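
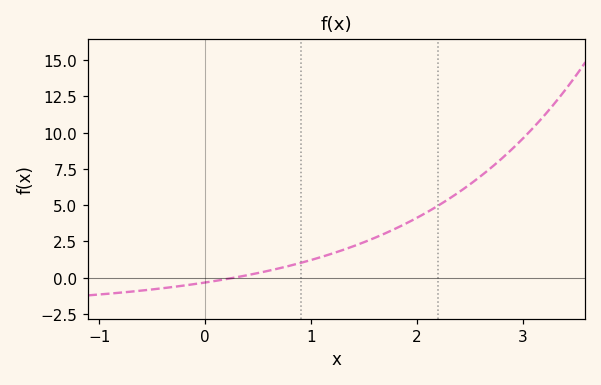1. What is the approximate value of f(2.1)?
4.55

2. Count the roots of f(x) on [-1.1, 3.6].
1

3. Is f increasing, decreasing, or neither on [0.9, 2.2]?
increasing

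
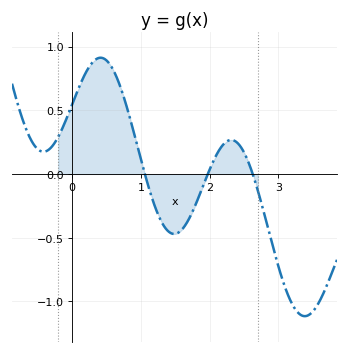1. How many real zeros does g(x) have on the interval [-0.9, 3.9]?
3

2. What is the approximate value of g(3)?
-0.728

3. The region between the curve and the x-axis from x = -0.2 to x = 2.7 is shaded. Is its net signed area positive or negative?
positive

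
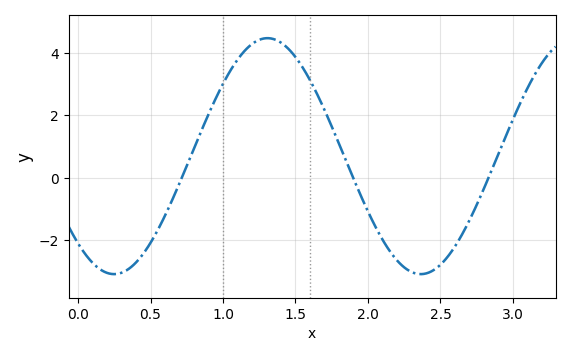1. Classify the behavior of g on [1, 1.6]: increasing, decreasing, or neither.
neither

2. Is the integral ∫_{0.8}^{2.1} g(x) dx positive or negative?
positive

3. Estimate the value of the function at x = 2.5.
-2.79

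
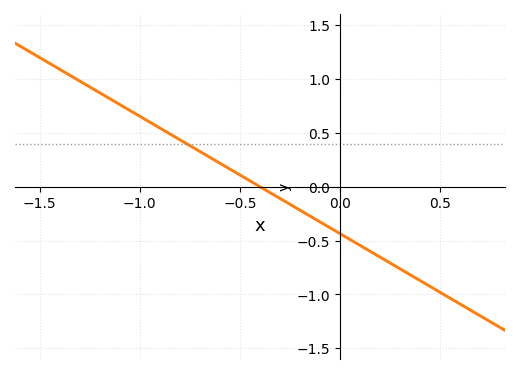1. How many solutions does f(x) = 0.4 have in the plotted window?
1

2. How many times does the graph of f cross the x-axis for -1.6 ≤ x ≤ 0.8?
1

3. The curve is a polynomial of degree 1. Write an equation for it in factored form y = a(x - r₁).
y = -1.09(x + 0.4)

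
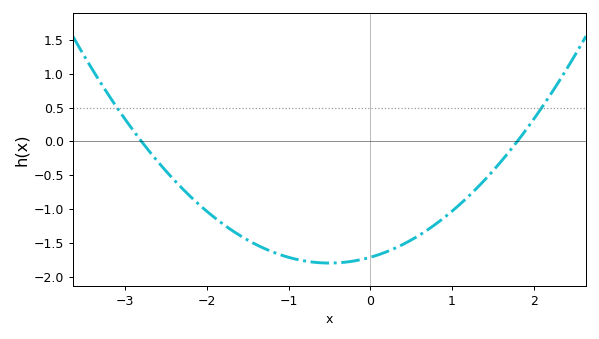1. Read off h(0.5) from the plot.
-1.45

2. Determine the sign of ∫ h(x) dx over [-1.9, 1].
negative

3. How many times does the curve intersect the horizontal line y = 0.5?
2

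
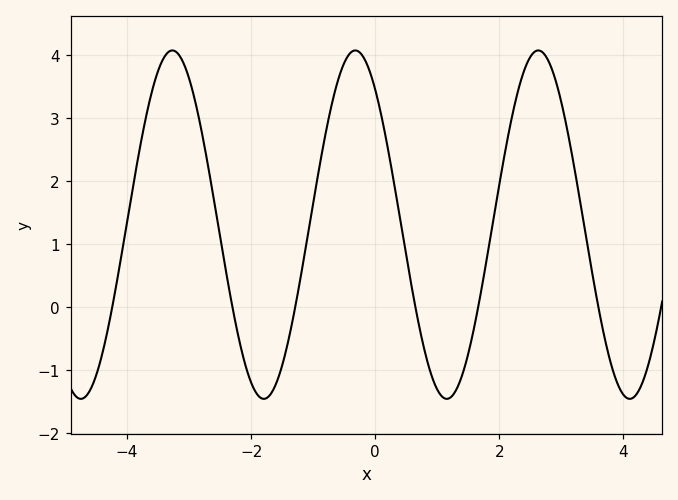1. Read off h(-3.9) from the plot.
1.9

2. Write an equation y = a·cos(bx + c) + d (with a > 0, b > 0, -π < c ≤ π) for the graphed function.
y = 2.77cos(2.1x + 0.68) + 1.31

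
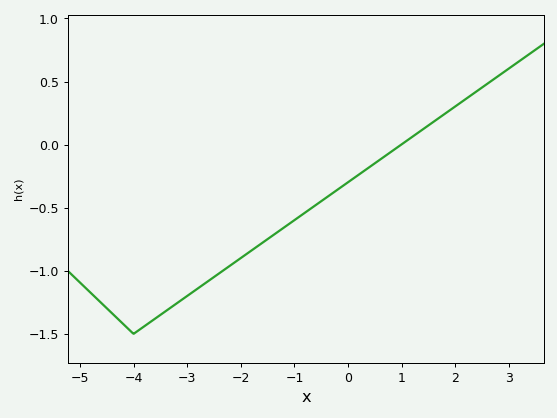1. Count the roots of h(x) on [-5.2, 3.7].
1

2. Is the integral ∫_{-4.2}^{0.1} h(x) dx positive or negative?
negative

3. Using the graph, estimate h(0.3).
-0.207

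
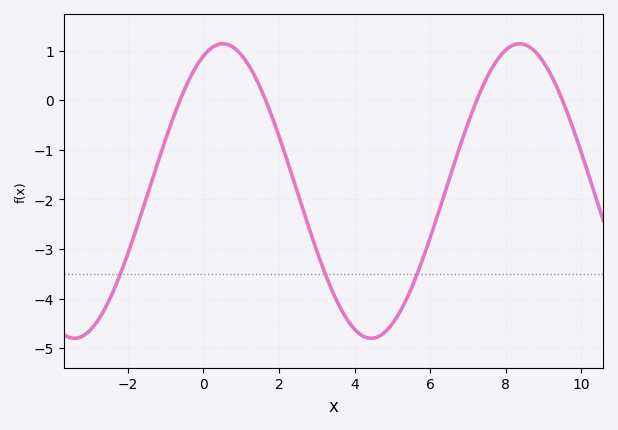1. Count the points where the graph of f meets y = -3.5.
3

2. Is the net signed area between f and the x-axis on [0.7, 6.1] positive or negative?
negative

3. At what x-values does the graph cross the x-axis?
-0.6, 1.6, 7.2, 9.6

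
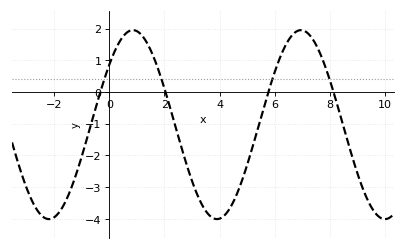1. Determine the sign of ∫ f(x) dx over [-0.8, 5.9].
negative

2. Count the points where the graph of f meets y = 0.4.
4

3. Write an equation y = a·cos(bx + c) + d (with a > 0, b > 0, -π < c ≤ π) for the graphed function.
y = 2.98cos(1.03x - 0.882) - 1.03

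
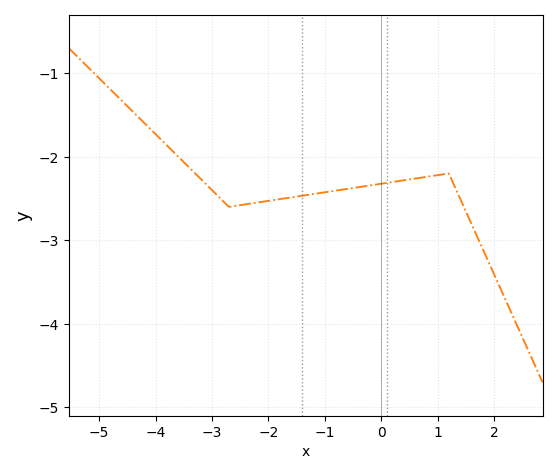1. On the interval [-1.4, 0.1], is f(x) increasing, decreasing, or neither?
increasing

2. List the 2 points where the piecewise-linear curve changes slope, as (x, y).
(-2.7, -2.6); (1.2, -2.2)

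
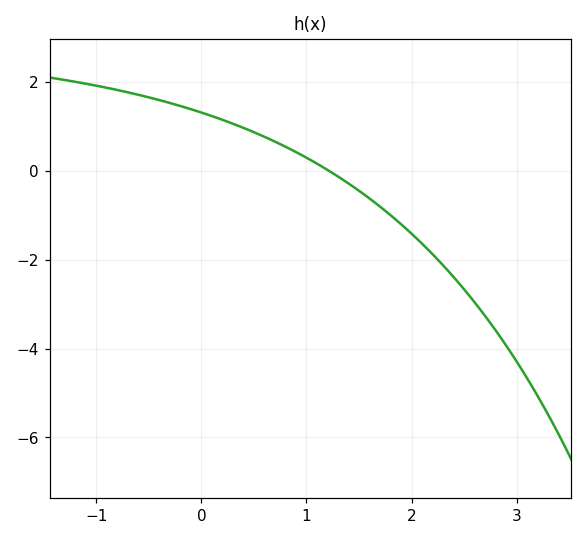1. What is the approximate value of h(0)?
1.4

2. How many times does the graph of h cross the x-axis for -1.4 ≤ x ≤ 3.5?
1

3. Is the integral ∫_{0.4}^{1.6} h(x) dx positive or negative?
positive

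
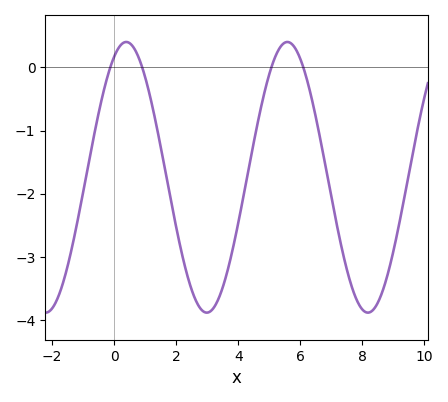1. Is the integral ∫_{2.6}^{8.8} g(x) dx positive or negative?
negative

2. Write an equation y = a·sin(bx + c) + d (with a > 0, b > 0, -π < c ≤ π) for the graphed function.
y = 2.14sin(1.21x + 1.1) - 1.74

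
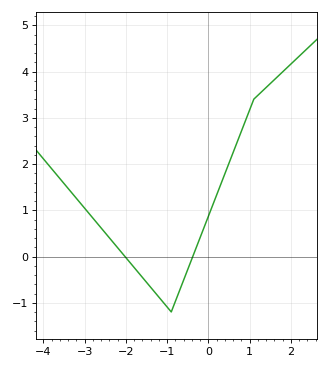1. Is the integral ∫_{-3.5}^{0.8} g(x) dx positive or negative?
positive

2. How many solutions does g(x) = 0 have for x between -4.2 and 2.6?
2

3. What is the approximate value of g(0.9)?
2.94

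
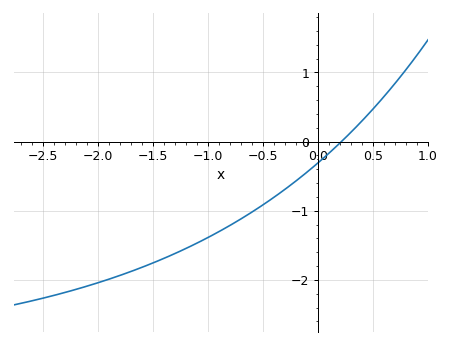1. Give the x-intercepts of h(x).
0.214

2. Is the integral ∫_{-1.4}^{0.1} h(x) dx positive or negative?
negative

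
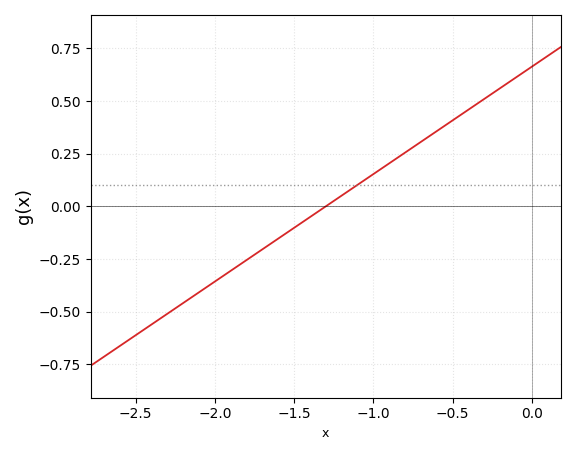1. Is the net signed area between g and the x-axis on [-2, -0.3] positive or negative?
positive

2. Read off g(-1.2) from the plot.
0.06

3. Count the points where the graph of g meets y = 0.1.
1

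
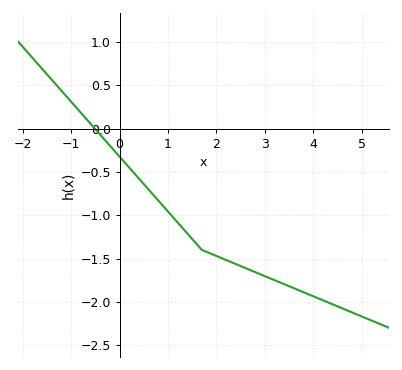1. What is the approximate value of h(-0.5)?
0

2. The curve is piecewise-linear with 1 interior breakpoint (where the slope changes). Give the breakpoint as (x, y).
(1.7, -1.4)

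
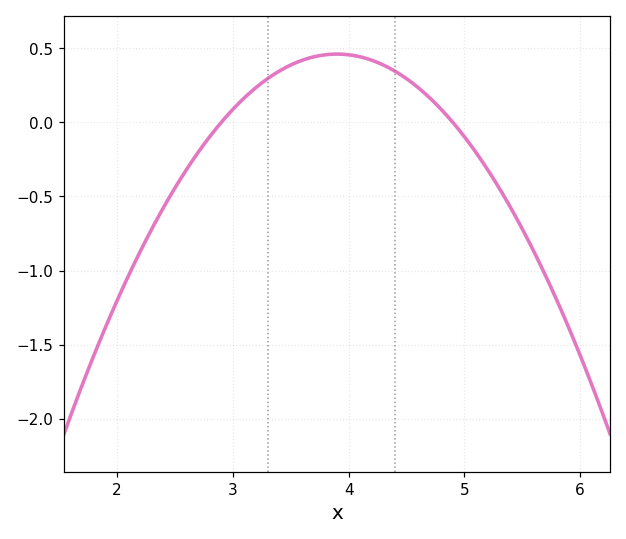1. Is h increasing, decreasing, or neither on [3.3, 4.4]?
neither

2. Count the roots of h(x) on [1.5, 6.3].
2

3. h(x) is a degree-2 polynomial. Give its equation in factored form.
y = -0.46(x - 2.9)(x - 4.9)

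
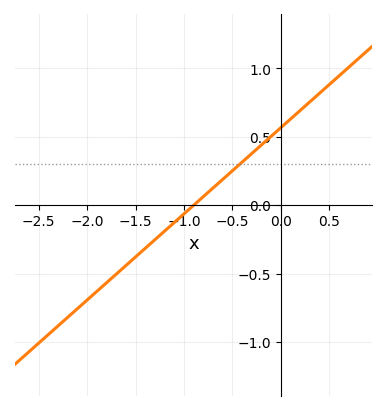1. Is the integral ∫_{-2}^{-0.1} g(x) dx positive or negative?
negative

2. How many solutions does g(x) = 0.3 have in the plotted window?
1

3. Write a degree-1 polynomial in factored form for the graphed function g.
y = 0.63(x + 0.9)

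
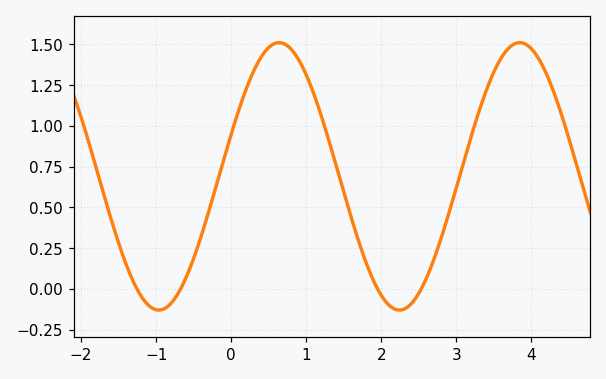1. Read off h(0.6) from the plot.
1.51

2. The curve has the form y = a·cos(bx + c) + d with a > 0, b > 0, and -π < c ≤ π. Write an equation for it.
y = 0.82cos(1.96x - 1.25) + 0.69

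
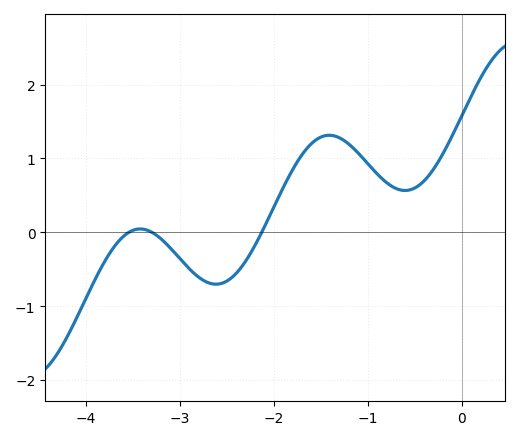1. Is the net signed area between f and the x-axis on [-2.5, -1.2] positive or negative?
positive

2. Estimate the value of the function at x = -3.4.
0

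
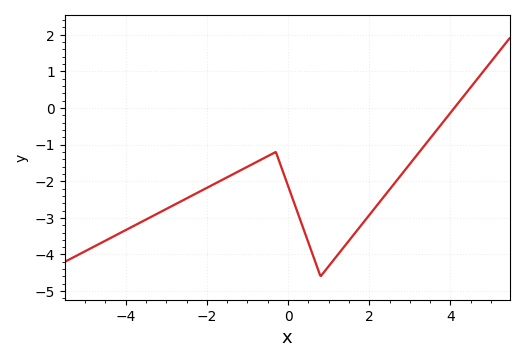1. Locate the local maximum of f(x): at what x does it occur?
-0.4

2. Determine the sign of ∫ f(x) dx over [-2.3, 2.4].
negative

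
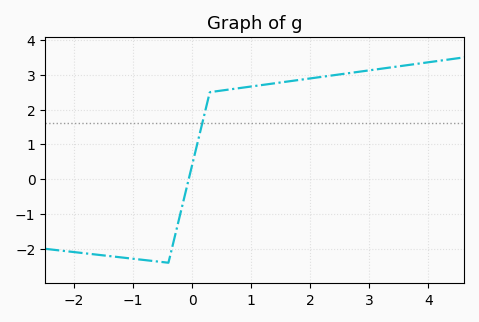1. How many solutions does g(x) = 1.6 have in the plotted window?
1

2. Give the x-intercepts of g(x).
-0.1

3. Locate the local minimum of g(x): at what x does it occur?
-0.4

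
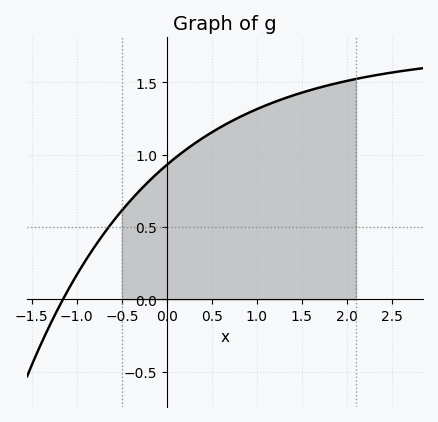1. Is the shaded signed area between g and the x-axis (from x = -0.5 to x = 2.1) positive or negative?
positive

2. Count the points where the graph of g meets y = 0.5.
1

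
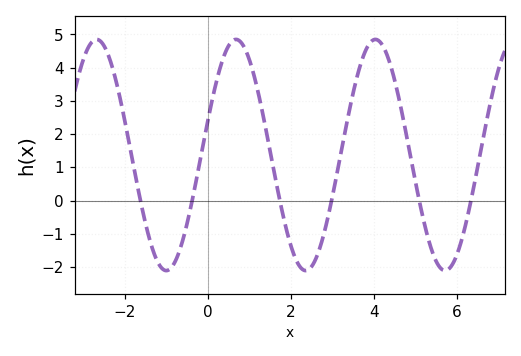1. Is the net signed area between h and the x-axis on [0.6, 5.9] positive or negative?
positive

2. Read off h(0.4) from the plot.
4.4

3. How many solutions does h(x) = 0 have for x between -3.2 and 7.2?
6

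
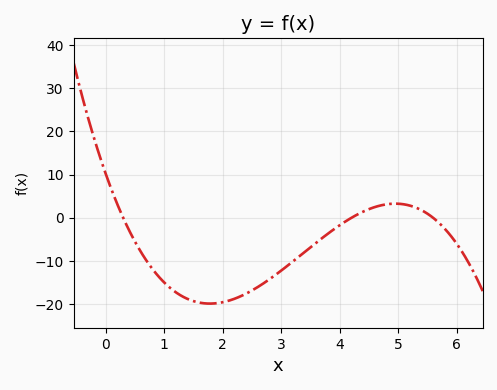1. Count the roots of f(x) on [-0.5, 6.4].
3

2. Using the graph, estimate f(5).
3.27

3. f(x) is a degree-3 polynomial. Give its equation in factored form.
y = -1.45(x - 0.3)(x - 4.2)(x - 5.6)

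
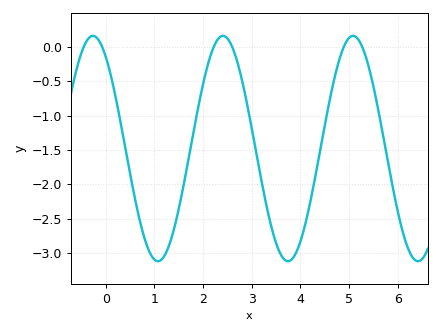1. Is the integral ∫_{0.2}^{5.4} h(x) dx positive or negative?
negative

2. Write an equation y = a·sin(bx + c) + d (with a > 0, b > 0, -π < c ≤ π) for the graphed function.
y = 1.64sin(2.4x + 2.2) - 1.48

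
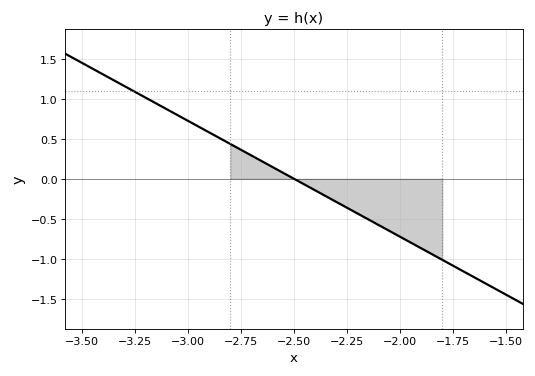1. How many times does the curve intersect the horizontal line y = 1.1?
1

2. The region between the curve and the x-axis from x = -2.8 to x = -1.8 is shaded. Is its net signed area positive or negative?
negative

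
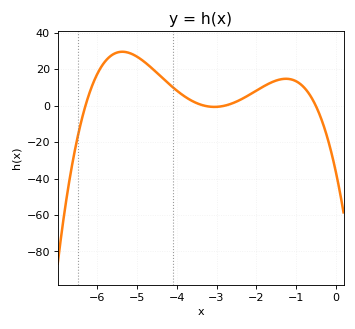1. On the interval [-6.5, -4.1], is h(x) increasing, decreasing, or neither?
neither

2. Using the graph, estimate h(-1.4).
14.4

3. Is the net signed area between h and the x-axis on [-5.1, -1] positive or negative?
positive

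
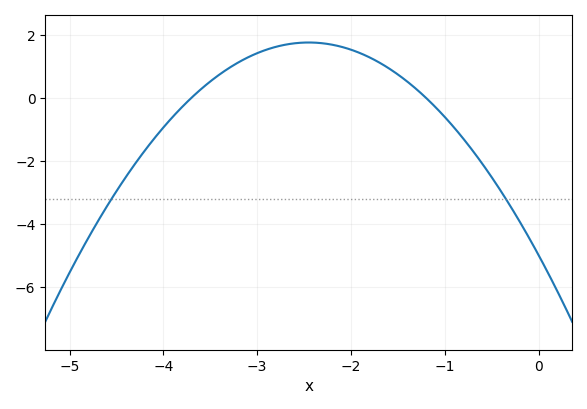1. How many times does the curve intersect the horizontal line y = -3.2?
2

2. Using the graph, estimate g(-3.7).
0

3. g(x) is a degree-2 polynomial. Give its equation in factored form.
y = -1.12(x + 3.7)(x + 1.2)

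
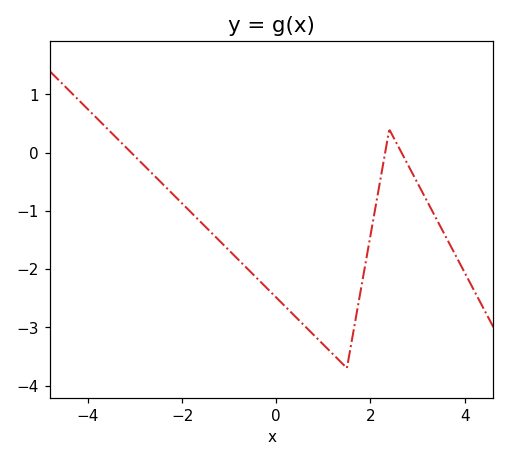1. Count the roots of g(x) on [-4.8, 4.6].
3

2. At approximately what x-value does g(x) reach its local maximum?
2.4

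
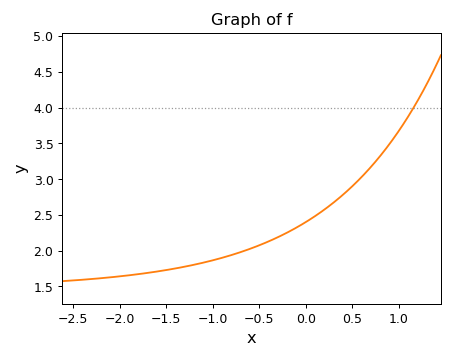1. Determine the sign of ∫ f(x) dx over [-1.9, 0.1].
positive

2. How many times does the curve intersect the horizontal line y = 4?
1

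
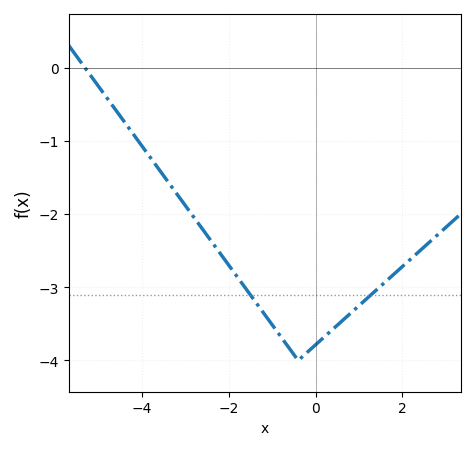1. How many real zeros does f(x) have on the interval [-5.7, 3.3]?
1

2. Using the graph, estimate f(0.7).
-3.41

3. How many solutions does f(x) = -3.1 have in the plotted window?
2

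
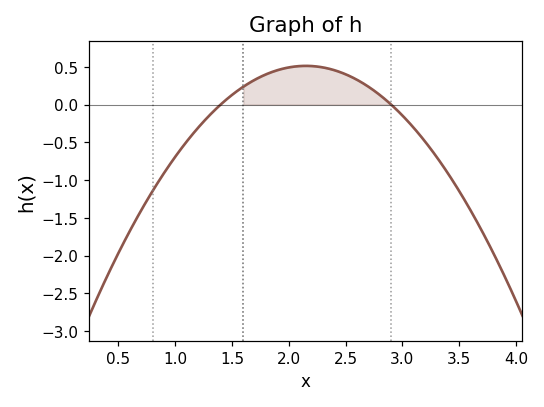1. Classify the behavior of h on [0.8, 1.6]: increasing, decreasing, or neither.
increasing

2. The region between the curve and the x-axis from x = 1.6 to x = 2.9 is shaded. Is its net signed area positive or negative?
positive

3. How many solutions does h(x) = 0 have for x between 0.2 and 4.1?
2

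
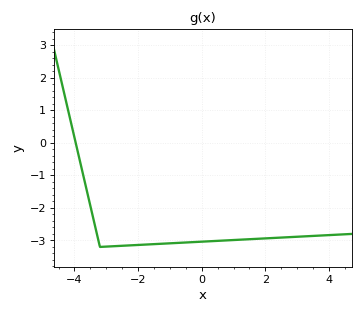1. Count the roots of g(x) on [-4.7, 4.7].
1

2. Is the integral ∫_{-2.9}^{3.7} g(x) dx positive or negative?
negative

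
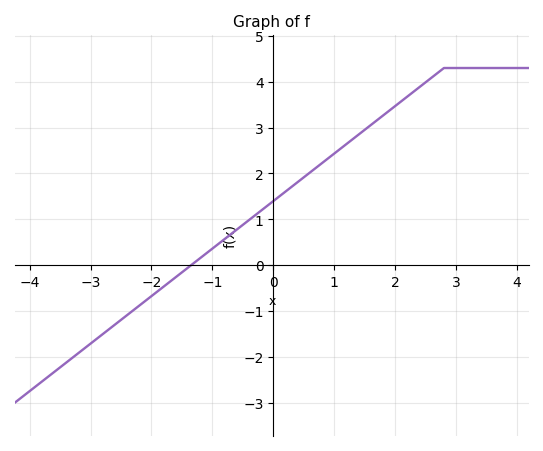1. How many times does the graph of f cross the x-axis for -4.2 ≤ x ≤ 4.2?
1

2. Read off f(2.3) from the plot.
3.78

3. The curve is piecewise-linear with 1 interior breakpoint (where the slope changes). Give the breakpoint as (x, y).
(2.8, 4.3)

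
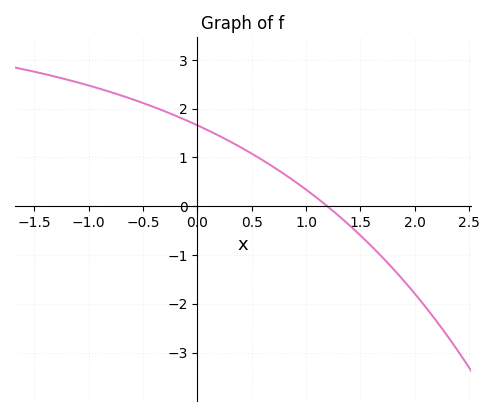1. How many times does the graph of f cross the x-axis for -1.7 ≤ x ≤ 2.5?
1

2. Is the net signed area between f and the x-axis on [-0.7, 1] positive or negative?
positive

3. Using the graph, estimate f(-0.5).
2.12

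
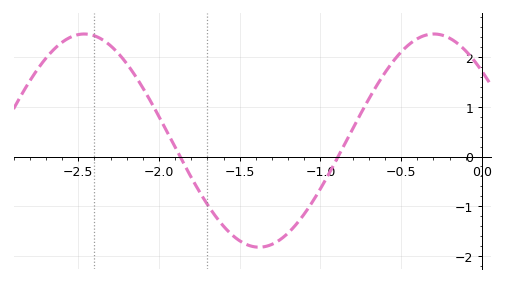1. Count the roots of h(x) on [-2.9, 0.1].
2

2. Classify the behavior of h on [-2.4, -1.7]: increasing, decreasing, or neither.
decreasing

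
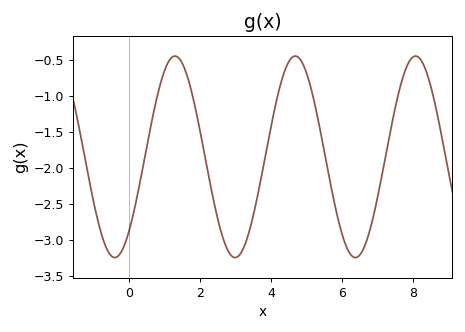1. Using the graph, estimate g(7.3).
-1.65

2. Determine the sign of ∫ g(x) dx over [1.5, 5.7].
negative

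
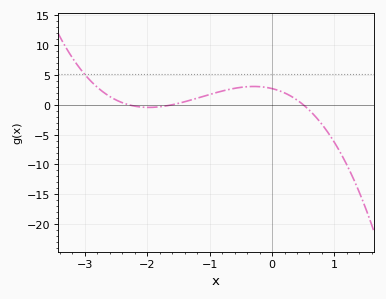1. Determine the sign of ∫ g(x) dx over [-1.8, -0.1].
positive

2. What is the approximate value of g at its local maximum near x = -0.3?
3.06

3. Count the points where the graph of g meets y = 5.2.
1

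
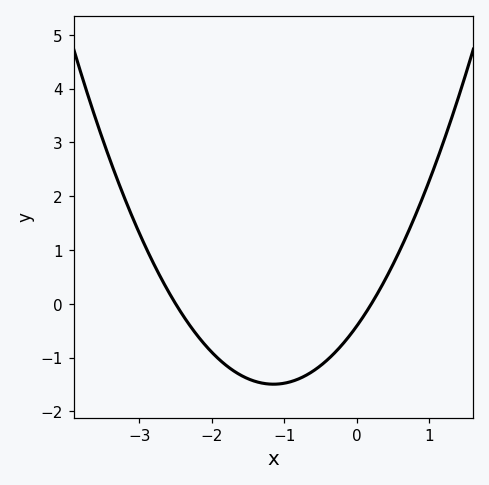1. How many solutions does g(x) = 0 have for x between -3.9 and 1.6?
2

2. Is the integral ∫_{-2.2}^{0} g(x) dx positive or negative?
negative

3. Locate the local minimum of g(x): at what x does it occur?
-1.15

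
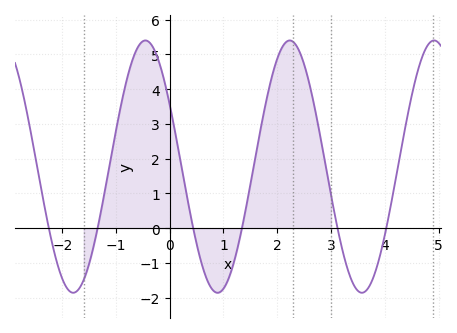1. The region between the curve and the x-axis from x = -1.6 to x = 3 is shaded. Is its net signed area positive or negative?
positive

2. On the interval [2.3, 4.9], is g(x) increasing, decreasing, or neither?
neither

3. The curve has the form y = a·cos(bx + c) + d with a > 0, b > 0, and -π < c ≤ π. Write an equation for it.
y = 3.63cos(2.3x + 1.1) + 1.77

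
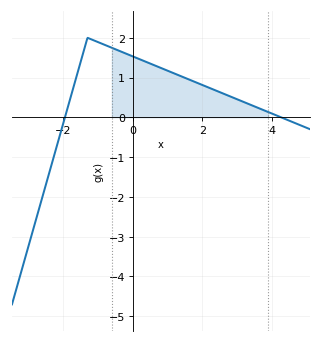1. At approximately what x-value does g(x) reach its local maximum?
-1.2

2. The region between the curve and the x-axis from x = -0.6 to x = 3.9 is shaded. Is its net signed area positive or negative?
positive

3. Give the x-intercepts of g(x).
-2, 4.2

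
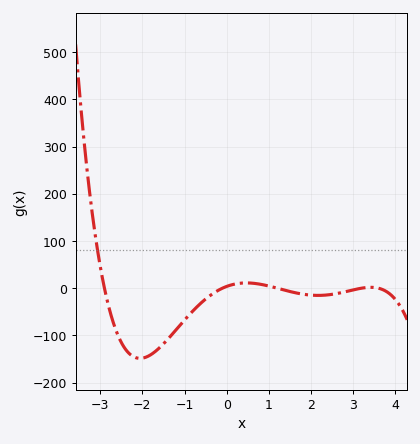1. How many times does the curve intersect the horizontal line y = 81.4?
1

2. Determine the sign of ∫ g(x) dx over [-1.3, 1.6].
negative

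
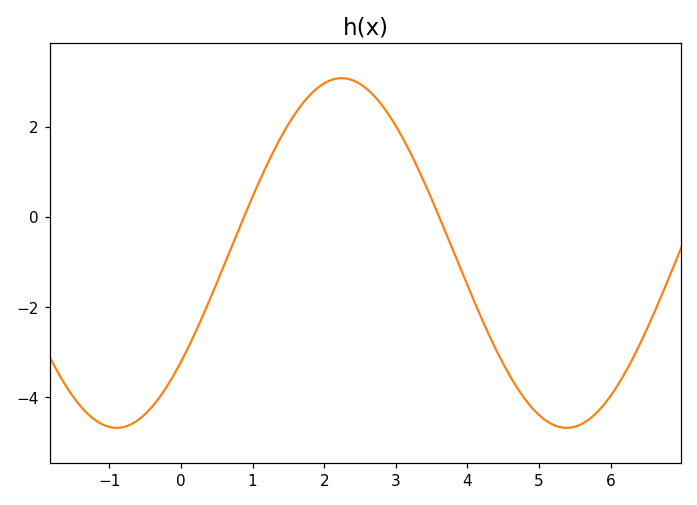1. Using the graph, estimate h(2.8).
2.4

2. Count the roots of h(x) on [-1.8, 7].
2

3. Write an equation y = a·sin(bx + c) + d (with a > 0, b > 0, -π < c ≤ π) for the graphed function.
y = 3.88sin(1x - 0.67) - 0.8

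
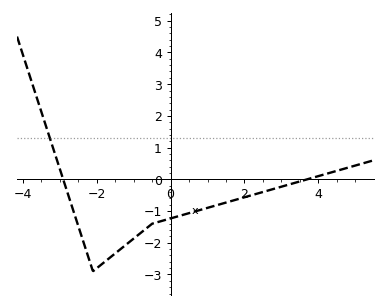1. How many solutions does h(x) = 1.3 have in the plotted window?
1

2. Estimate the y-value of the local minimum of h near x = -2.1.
-2.9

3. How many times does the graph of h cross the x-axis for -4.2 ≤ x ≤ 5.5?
2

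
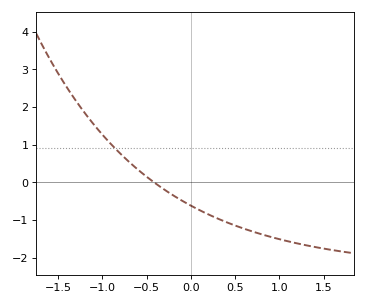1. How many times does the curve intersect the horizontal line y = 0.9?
1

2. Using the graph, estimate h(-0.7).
0.547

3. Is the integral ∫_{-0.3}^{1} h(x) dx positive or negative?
negative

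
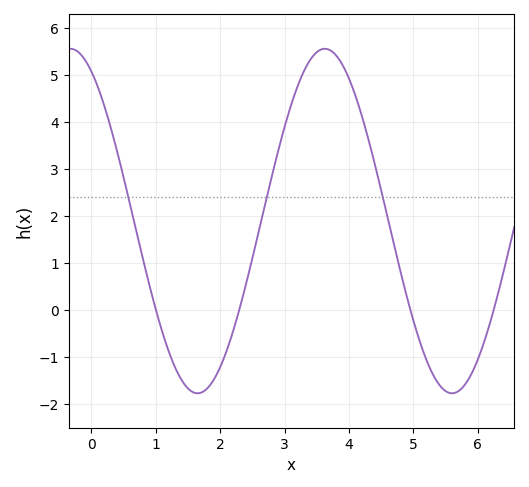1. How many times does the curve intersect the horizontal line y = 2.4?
3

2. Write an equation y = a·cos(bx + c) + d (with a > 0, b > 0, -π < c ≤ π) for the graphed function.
y = 3.66cos(1.6x + 0.52) + 1.89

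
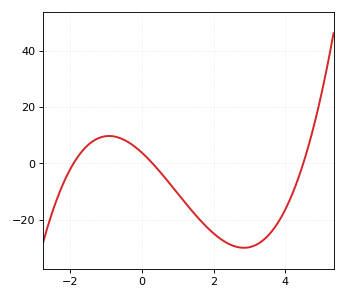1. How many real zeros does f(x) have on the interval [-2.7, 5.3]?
3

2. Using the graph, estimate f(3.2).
-28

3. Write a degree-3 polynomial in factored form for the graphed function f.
y = 1.5(x + 1.9)(x - 0.3)(x - 4.5)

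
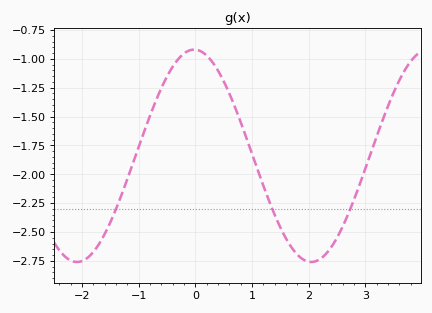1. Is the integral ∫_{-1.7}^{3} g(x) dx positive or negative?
negative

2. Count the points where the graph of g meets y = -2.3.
3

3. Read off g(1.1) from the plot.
-1.95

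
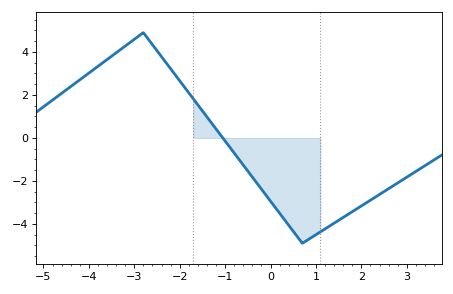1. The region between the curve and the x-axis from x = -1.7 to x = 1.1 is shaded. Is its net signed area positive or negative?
negative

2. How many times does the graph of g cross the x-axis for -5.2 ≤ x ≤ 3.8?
1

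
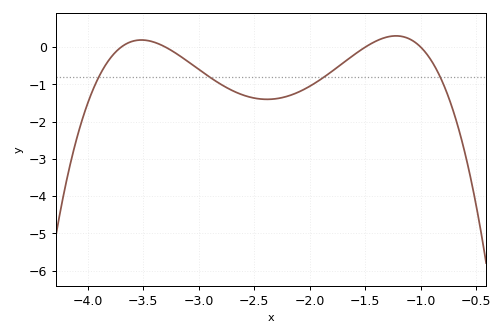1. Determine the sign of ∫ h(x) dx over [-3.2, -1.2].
negative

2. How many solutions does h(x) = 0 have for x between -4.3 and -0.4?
4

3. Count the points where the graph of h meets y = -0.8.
4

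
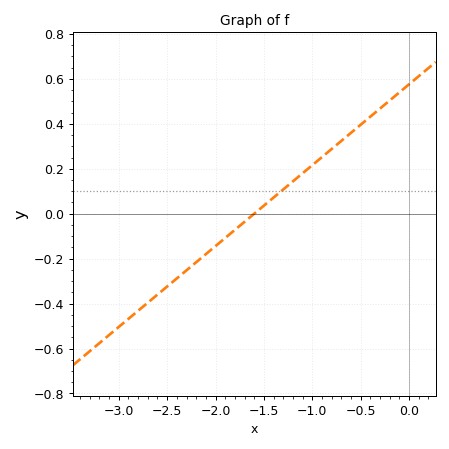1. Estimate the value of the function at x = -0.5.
0.4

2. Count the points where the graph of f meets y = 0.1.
1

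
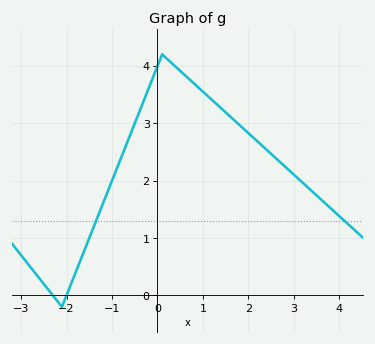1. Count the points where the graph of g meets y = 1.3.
2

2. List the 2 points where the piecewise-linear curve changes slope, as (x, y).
(-2.1, -0.2); (0.1, 4.2)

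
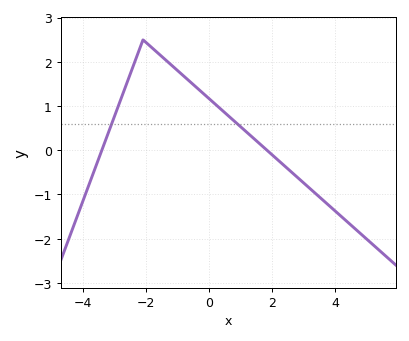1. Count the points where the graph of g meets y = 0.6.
2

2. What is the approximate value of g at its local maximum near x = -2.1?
2.5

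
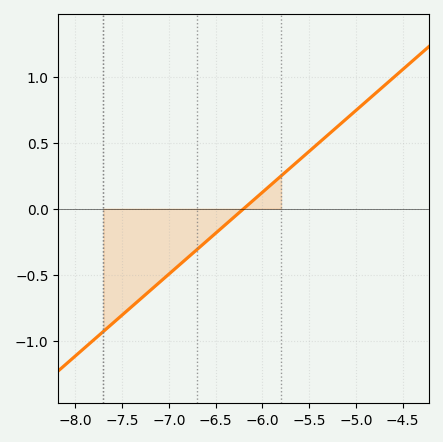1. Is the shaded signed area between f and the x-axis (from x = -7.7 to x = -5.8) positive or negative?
negative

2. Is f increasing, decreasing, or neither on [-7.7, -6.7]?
increasing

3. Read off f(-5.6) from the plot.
0.35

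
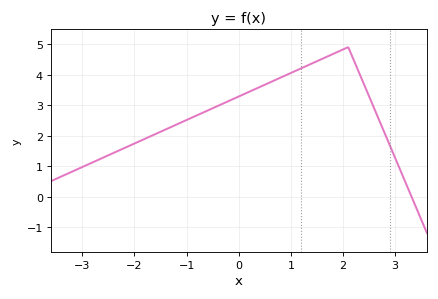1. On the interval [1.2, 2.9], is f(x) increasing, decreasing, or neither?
neither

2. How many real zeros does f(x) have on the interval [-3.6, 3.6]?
1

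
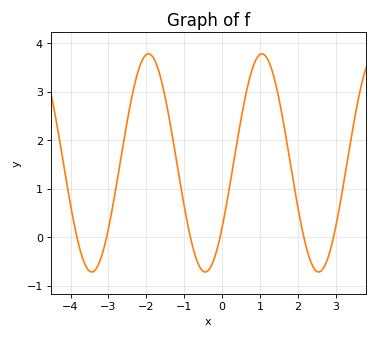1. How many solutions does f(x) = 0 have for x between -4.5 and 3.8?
6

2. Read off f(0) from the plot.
0.206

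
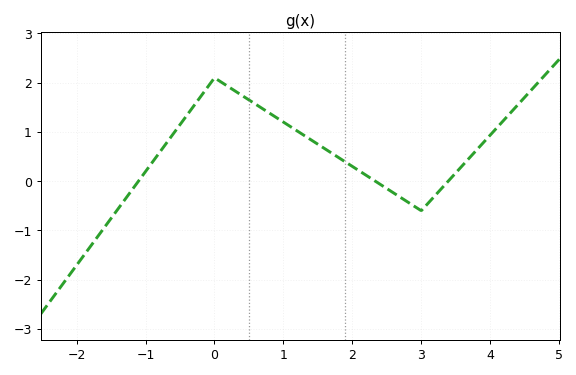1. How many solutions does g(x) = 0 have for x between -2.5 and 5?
3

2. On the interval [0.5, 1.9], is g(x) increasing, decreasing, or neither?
decreasing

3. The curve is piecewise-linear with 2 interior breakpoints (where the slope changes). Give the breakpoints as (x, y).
(0, 2.1); (3, -0.6)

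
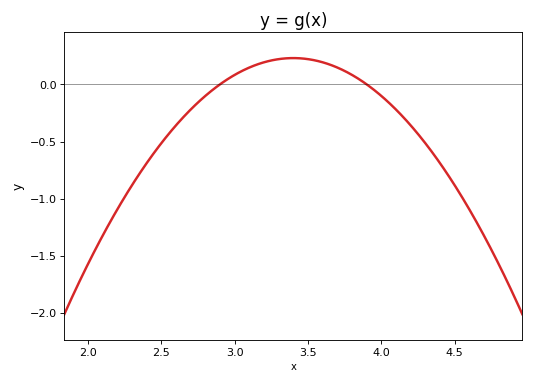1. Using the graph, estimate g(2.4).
-0.69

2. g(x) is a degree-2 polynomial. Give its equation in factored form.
y = -0.92(x - 2.9)(x - 3.9)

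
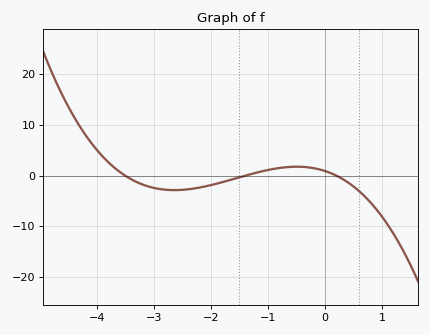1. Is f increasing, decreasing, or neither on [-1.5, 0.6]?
neither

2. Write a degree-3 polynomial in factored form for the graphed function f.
y = -0.94(x + 3.5)(x + 1.4)(x - 0.2)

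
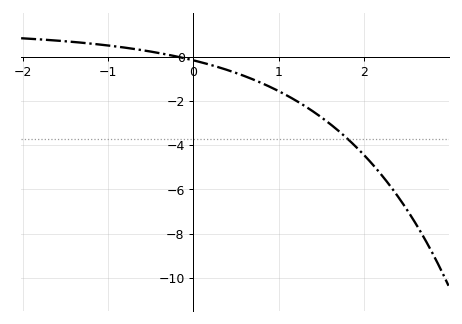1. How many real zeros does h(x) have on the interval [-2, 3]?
1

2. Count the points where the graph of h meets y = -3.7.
1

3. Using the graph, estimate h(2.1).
-4.87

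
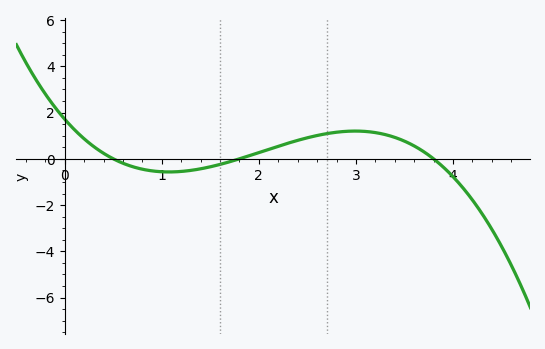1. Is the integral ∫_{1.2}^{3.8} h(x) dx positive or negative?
positive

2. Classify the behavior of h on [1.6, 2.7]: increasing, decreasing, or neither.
increasing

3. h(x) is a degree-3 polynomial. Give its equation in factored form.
y = -0.5(x - 0.5)(x - 1.8)(x - 3.8)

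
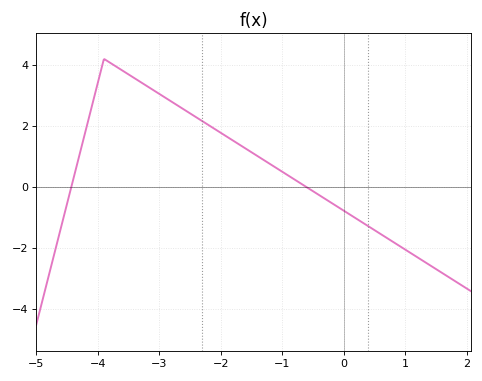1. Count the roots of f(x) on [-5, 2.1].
2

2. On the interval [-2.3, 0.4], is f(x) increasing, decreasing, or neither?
decreasing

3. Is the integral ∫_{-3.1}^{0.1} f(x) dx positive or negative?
positive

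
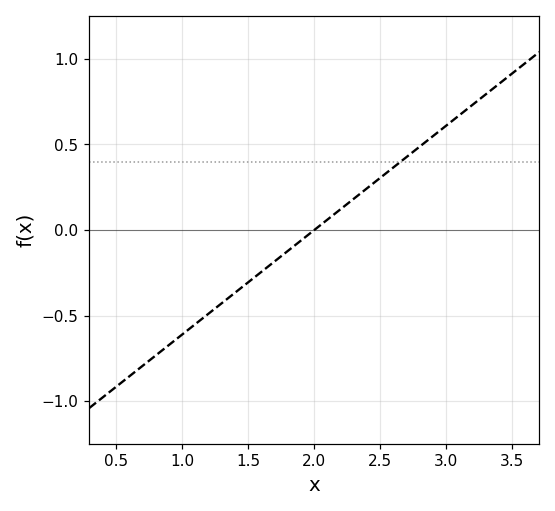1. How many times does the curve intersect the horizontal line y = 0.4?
1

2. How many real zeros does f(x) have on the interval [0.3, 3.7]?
1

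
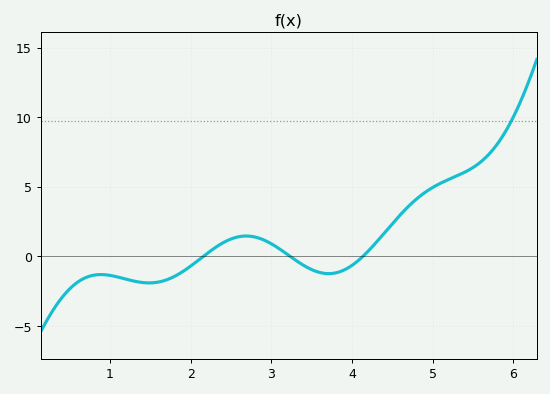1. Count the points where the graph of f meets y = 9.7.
1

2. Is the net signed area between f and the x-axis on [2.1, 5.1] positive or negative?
positive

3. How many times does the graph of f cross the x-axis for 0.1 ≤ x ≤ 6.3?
3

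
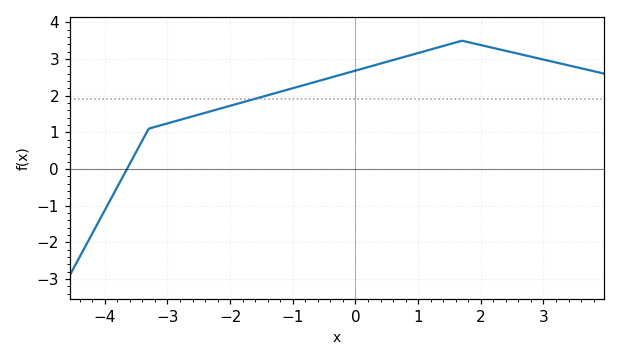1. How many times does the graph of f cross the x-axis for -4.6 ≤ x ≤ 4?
1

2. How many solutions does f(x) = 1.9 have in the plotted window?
1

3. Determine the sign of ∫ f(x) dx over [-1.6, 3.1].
positive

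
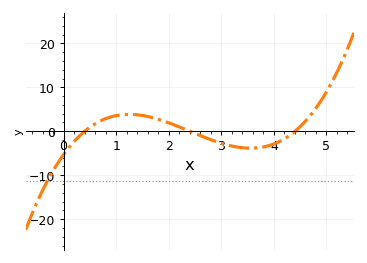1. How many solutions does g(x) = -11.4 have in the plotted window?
1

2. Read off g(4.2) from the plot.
-2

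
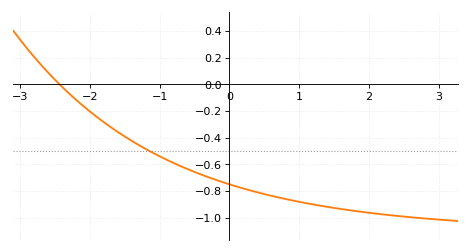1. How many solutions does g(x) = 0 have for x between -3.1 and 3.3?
1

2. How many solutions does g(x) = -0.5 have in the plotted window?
1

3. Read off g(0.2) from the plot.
-0.78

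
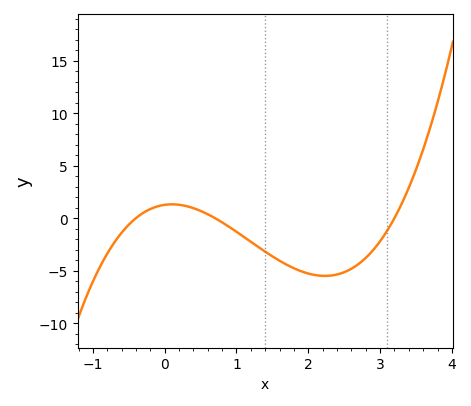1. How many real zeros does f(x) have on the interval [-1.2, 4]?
3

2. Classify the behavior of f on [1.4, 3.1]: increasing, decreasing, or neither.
neither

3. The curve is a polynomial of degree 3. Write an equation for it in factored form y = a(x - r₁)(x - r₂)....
y = 1.41(x + 0.4)(x - 0.7)(x - 3.2)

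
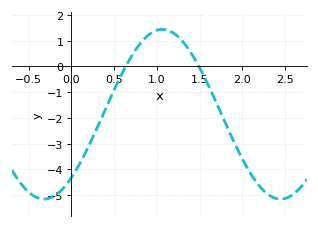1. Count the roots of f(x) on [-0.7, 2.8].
2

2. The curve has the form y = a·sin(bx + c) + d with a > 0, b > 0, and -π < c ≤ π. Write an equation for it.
y = 3.3sin(2.27x - 0.842) - 1.86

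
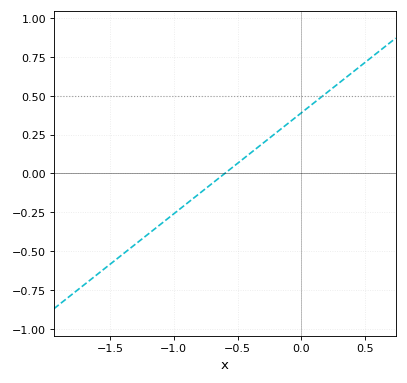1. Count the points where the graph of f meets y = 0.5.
1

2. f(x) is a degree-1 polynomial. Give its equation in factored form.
y = 0.65(x + 0.6)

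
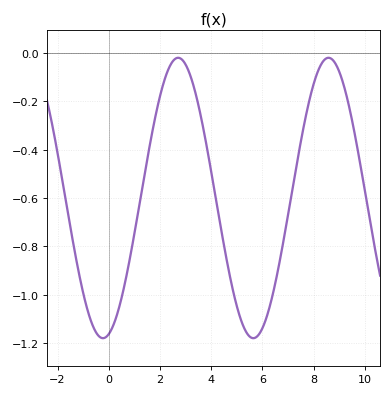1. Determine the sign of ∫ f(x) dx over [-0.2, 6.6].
negative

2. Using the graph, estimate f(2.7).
-0.02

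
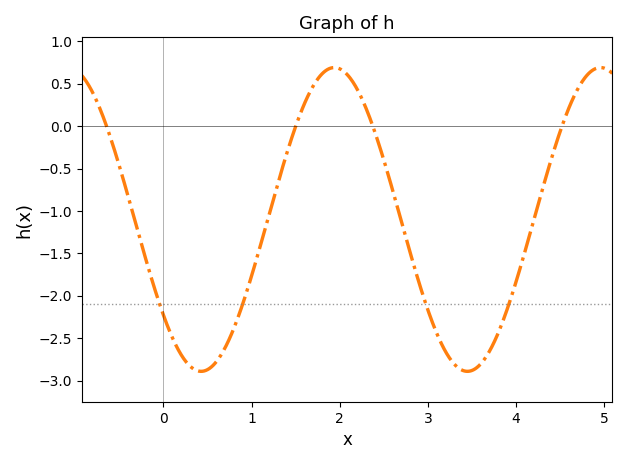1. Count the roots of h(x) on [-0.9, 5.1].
4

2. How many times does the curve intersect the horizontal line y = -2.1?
4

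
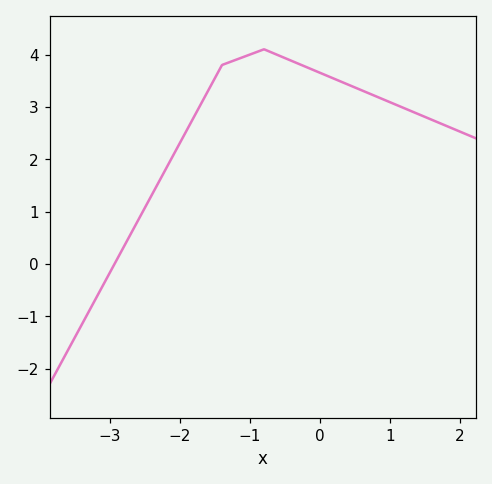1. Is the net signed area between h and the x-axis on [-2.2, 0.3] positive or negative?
positive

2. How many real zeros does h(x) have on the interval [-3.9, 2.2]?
1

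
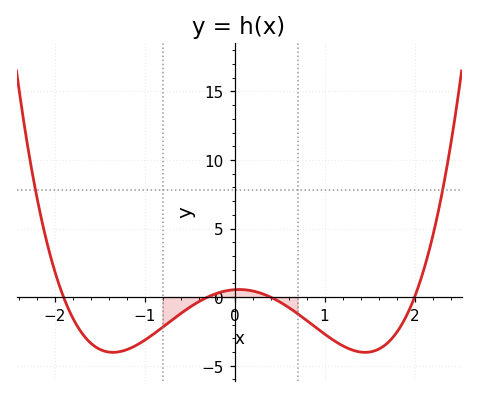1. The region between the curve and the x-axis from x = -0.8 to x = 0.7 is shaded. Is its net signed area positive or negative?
negative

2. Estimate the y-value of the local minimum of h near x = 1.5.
-4.03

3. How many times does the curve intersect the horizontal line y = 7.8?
2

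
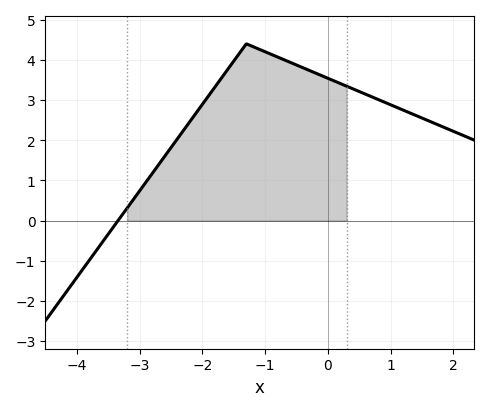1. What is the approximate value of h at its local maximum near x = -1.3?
4.4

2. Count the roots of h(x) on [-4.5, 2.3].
1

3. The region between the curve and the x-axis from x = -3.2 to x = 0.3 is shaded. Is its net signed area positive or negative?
positive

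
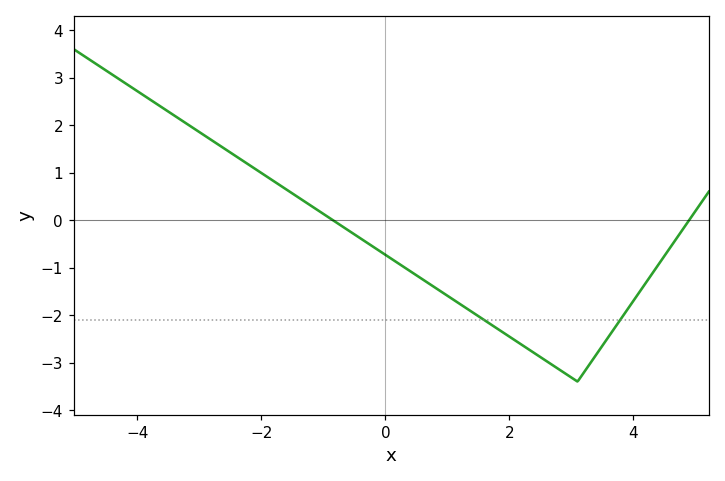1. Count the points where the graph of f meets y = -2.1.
2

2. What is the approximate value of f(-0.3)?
-0.471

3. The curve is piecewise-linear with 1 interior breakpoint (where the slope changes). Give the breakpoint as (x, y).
(3.1, -3.4)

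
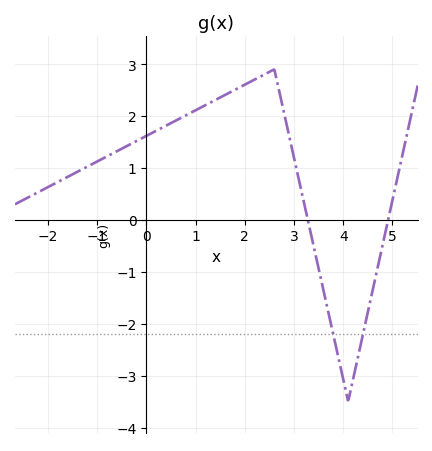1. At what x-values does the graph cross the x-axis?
3.2, 5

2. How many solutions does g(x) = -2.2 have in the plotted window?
2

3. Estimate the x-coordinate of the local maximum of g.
2.6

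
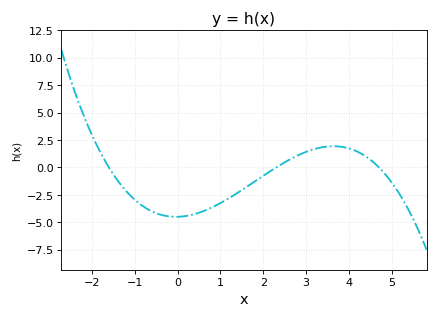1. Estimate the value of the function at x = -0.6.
-4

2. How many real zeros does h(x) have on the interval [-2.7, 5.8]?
3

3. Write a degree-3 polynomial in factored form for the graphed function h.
y = -0.26(x + 1.6)(x - 2.3)(x - 4.7)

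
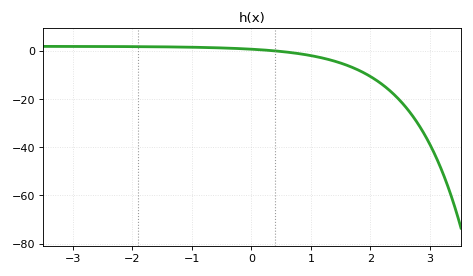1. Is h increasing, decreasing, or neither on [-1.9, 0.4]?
decreasing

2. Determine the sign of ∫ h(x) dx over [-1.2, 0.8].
positive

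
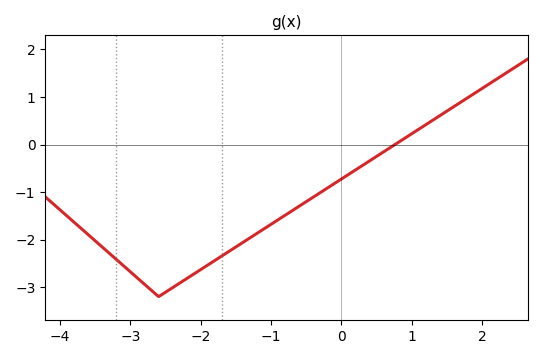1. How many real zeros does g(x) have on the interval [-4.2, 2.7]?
1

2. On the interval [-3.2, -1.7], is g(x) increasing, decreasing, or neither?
neither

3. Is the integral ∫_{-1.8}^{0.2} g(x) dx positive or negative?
negative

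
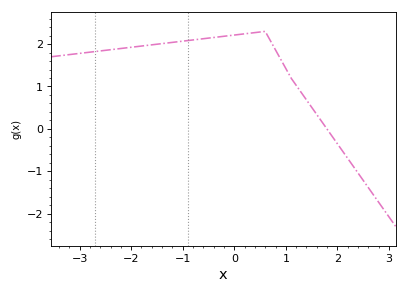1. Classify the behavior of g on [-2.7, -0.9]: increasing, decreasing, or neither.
increasing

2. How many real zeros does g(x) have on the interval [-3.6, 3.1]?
1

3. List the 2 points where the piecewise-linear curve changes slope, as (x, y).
(0.6, 2.3); (1.1, 1.2)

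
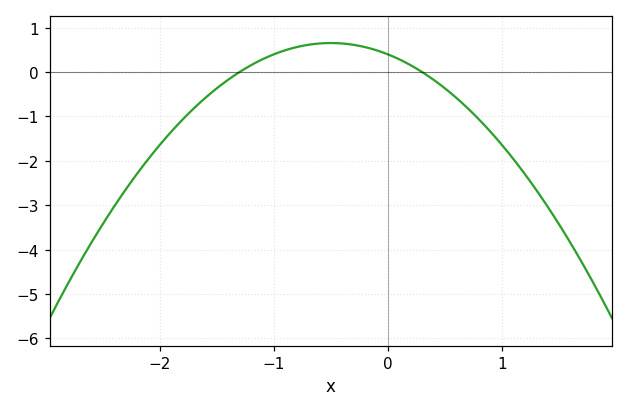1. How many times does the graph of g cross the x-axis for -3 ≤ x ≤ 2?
2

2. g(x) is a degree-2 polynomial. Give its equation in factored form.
y = -1.02(x + 1.3)(x - 0.3)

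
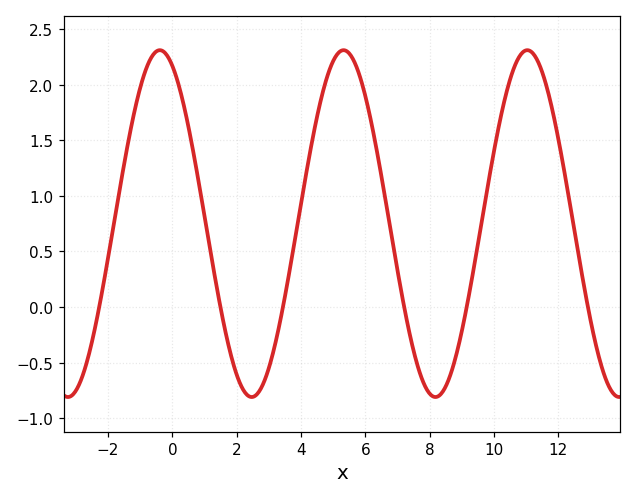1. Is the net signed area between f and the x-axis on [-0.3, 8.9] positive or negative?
positive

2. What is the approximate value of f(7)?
0.326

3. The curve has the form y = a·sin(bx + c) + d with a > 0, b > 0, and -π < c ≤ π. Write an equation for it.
y = 1.56sin(1.1x + 2) + 0.75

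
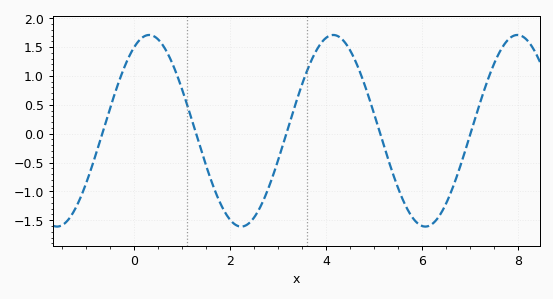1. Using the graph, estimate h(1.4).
-0.287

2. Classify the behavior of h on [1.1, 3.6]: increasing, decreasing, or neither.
neither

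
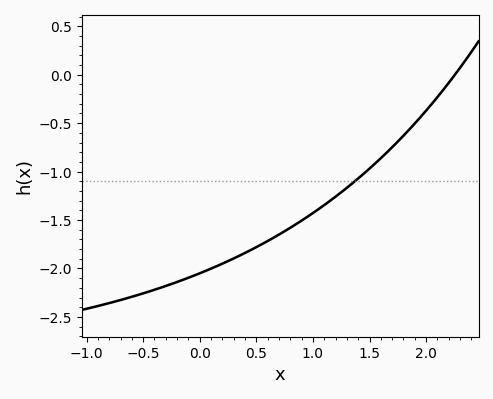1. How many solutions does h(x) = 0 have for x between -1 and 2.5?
1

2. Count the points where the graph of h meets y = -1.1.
1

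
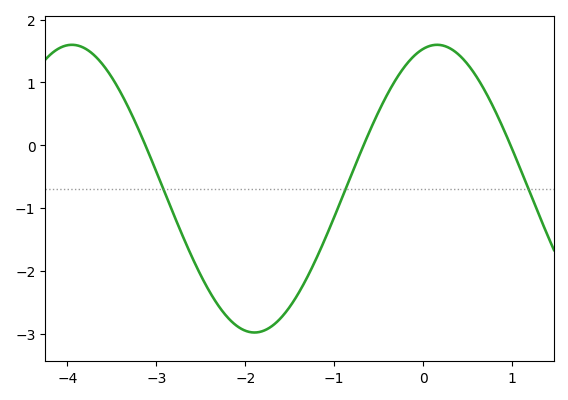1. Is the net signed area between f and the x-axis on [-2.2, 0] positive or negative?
negative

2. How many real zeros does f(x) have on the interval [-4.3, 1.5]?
3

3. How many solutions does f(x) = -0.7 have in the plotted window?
3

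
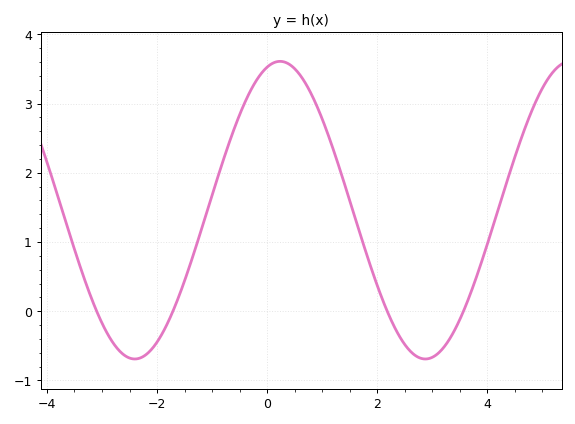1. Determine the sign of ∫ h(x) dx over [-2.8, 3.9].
positive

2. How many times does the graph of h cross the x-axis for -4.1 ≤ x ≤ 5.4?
4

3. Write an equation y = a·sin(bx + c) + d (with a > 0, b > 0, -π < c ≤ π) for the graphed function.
y = 2.15sin(1.2x + 1.3) + 1.46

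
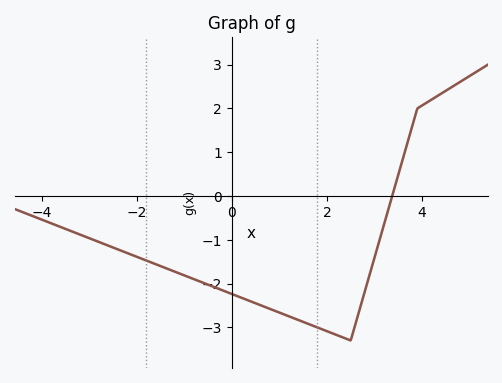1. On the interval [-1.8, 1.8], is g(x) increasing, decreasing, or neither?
decreasing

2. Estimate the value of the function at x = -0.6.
-2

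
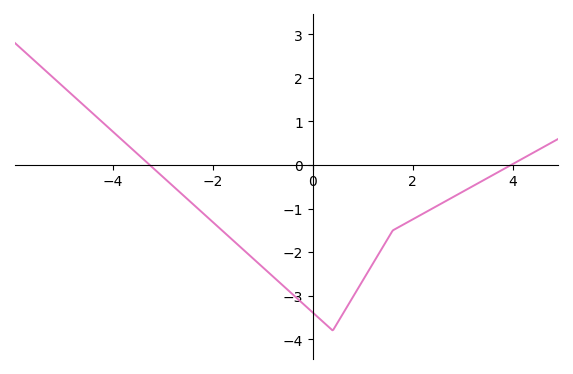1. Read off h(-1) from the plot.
-2.35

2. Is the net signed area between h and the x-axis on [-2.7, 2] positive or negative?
negative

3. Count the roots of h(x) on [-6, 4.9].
2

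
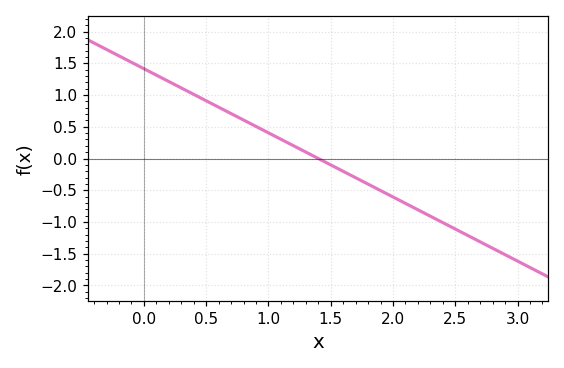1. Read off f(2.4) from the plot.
-1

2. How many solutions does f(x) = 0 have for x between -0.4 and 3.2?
1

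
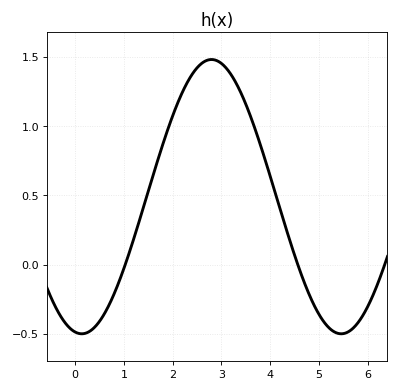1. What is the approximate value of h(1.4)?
0.412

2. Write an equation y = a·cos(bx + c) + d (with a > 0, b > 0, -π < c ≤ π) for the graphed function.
y = 0.99cos(1.18x + 2.98) + 0.49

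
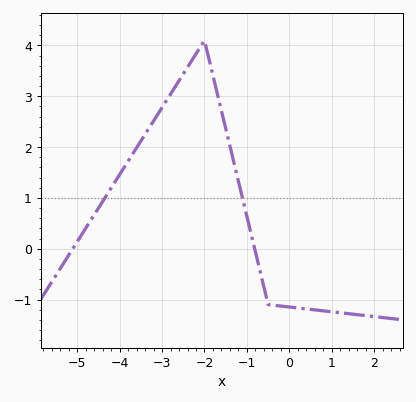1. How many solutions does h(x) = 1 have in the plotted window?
2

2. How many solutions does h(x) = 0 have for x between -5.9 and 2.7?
2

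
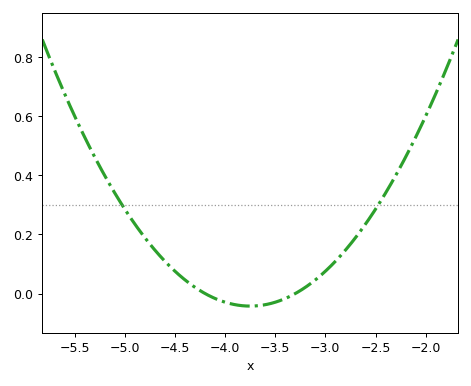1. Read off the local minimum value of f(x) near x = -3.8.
-0.043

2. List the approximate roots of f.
-4.2, -3.3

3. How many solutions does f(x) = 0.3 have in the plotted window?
2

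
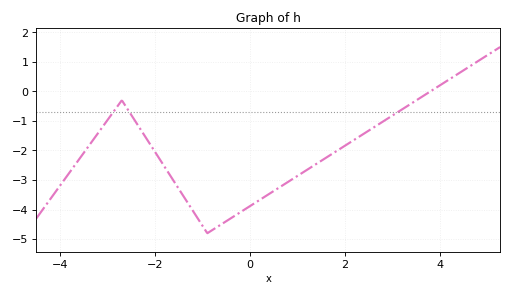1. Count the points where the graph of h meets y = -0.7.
3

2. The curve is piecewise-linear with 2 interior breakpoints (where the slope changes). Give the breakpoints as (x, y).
(-2.7, -0.3); (-0.9, -4.8)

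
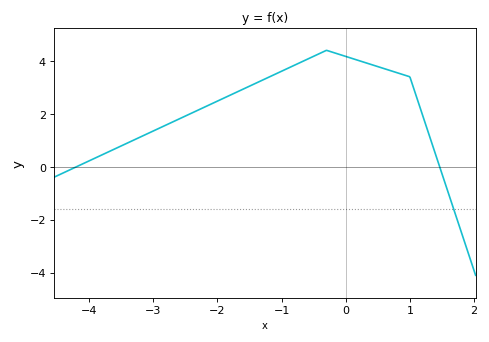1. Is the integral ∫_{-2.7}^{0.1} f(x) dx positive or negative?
positive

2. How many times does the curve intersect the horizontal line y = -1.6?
1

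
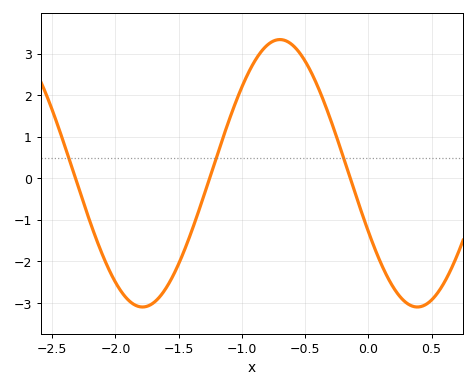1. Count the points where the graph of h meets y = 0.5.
3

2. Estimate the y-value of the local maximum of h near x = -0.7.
3.34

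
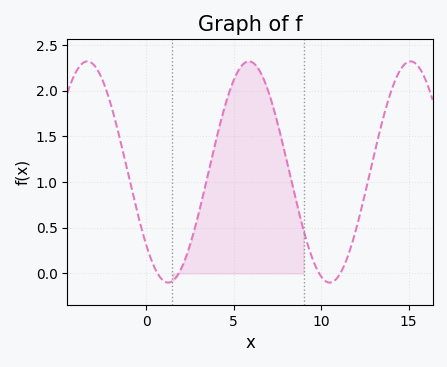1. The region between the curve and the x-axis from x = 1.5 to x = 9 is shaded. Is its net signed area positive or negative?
positive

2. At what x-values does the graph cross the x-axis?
0.649, 1.85, 9.89, 11.1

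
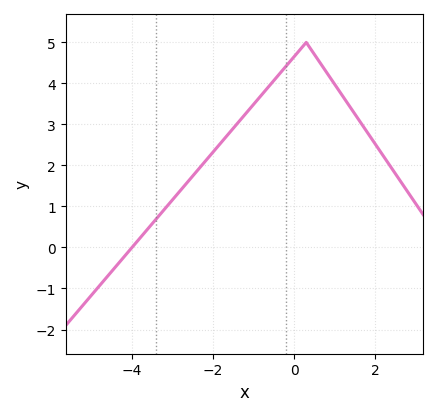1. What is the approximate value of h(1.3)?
3.55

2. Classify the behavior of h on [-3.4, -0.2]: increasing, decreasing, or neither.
increasing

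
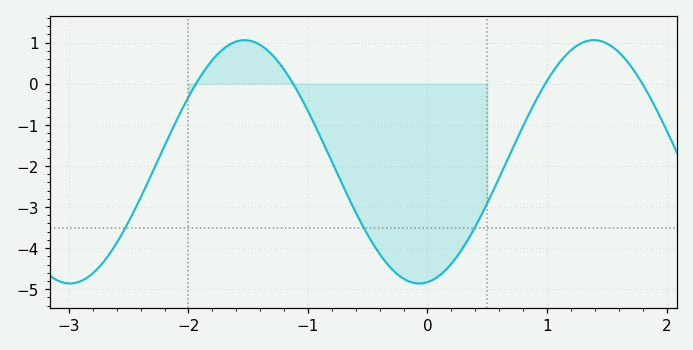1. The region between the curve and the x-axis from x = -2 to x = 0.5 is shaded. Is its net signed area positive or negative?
negative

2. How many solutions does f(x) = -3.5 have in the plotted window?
3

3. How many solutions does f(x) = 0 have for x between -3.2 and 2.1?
4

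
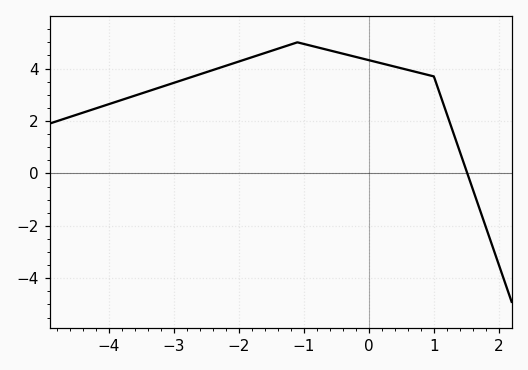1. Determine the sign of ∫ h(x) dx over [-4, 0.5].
positive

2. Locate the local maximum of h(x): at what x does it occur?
-1.1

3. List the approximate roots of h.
1.5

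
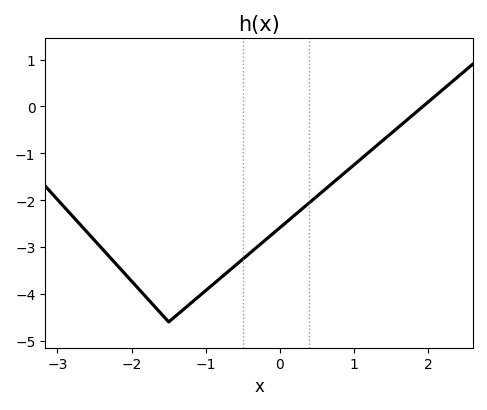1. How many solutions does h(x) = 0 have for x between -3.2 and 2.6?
1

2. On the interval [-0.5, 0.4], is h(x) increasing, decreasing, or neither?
increasing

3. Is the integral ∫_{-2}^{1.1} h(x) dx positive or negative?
negative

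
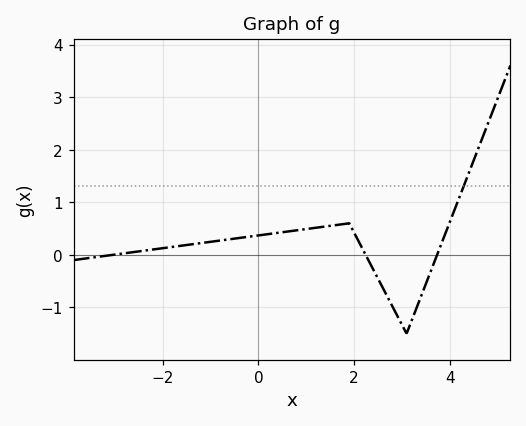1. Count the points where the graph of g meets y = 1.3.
1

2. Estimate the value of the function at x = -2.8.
0.03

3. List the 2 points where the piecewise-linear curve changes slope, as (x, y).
(1.9, 0.6); (3.1, -1.5)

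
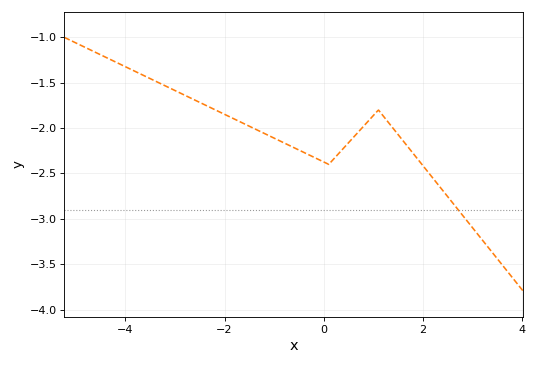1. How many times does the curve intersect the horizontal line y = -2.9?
1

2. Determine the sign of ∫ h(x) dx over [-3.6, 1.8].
negative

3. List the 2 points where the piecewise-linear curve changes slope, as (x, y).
(0.1, -2.4); (1.1, -1.8)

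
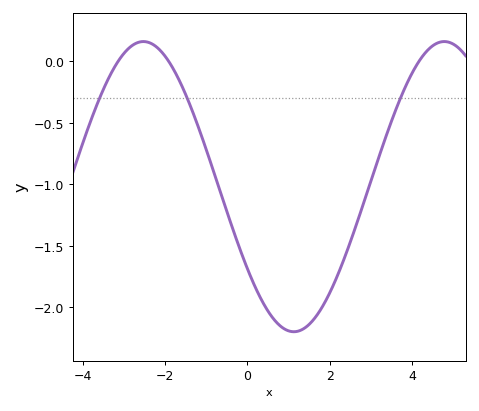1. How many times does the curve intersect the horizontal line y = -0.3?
3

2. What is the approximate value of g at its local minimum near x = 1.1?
-2.2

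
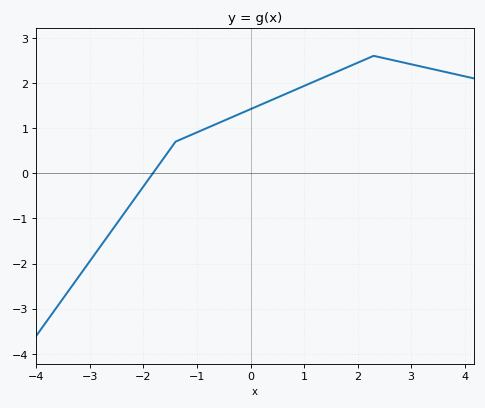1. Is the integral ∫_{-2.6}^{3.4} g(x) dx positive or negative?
positive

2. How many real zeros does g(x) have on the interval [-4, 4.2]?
1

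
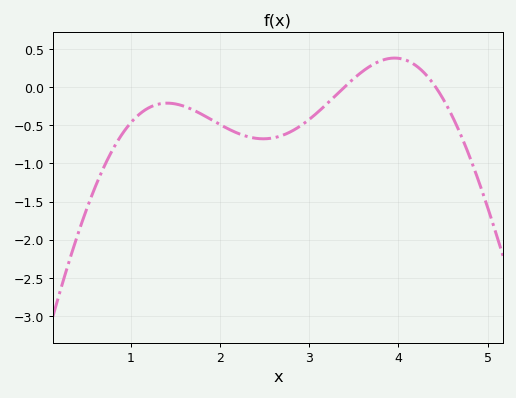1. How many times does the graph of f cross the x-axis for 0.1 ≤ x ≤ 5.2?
2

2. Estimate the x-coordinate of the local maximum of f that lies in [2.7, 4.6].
4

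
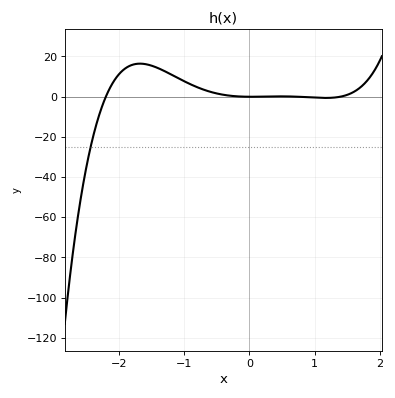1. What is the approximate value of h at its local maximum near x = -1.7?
16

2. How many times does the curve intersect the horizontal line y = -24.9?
1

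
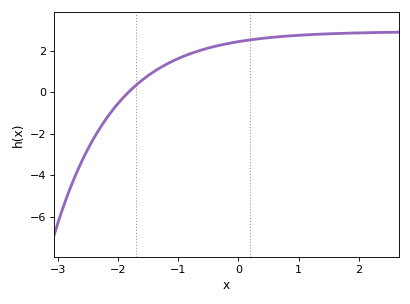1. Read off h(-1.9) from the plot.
-0.234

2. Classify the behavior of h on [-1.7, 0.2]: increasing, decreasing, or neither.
increasing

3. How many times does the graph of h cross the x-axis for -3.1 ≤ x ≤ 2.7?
1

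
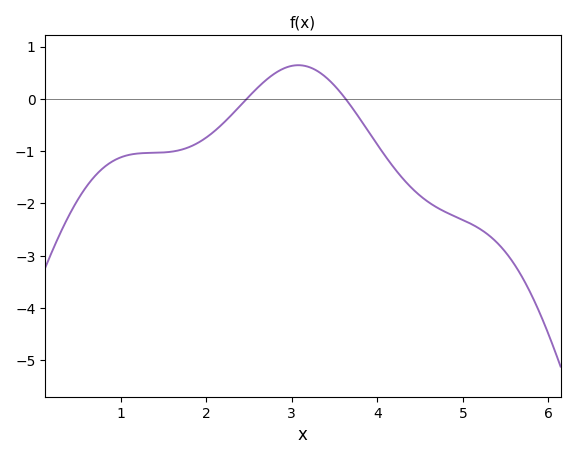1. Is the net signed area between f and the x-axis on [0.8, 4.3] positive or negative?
negative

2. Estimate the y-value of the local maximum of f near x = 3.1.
0.644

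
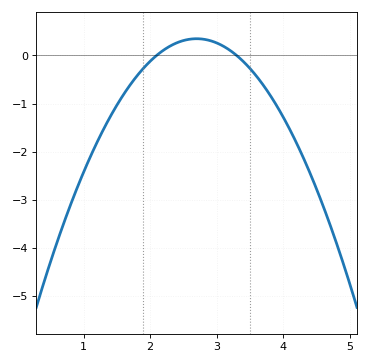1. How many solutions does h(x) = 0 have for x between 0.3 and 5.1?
2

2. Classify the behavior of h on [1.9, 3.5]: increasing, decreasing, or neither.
neither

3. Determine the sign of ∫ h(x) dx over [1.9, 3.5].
positive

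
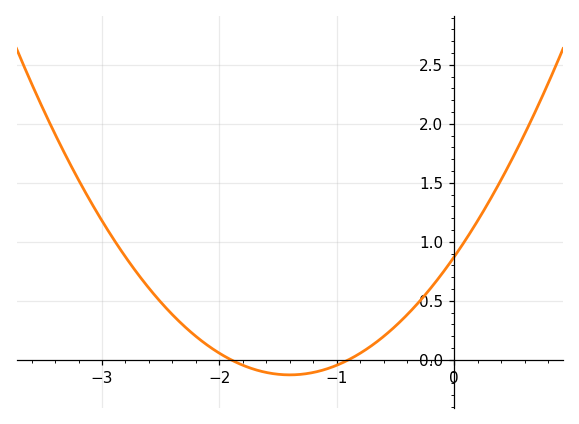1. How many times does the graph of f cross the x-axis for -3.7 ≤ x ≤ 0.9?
2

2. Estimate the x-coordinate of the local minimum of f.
-1.4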